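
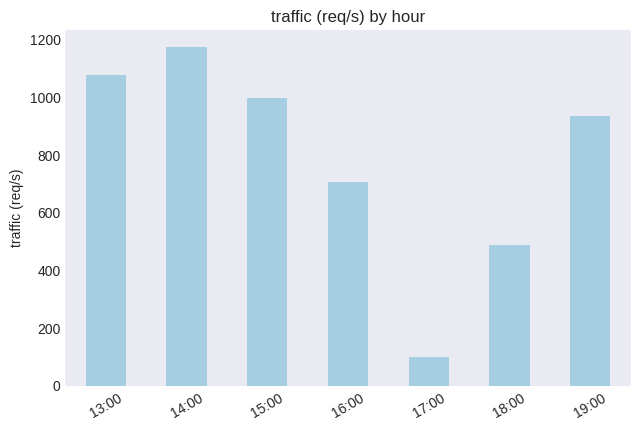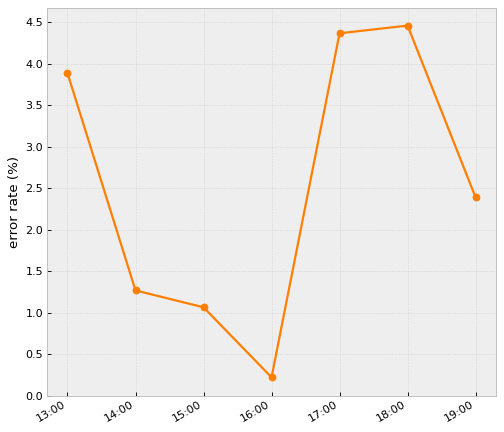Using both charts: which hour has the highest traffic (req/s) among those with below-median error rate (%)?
14:00

Chart 2 median error rate (%) ≈ 2.5; below-median hours: 14:00, 15:00, 16:00. Among those, 14:00 has the highest traffic (req/s) (≈ 1200).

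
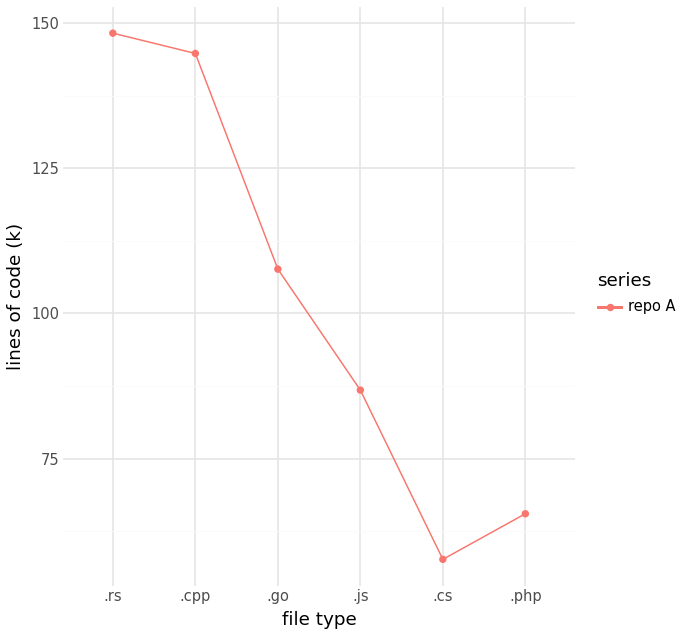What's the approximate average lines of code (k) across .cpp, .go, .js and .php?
(140 + 110 + 90 + 70) / 4 ≈ 102.

≈ 102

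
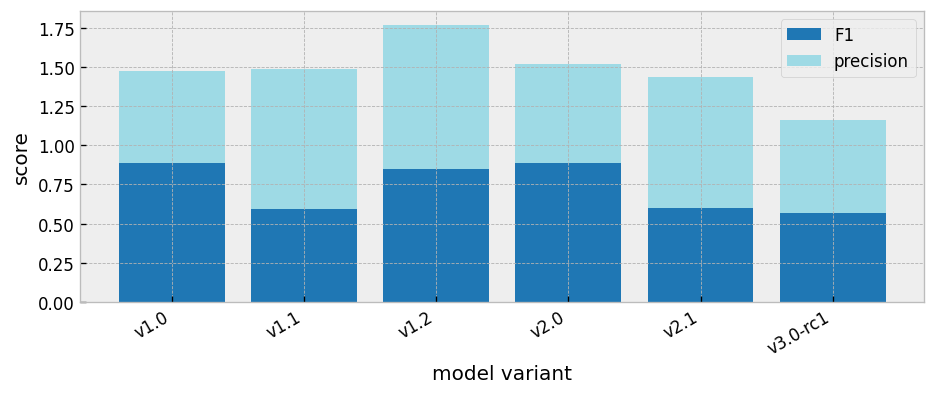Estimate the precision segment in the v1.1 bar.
precision top ≈ 1.4, bottom ≈ 0.6; segment ≈ 0.8.

≈ 0.8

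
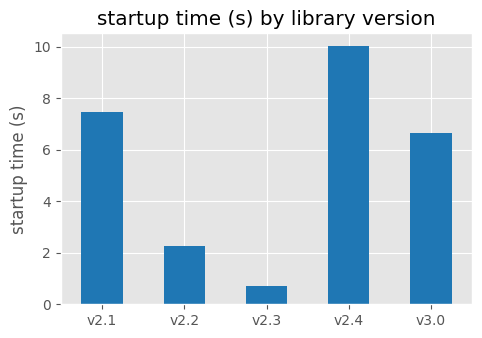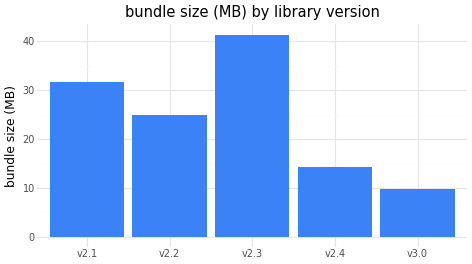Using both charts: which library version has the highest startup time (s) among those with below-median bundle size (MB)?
v2.4

Chart 2 median bundle size (MB) ≈ 25; below-median library versions: v2.4, v3.0. Among those, v2.4 has the highest startup time (s) (≈ 10).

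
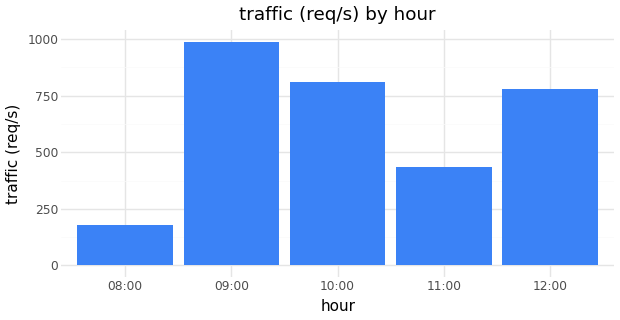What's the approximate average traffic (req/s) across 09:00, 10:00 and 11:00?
(1000 + 800 + 400) / 3 ≈ 733.

≈ 733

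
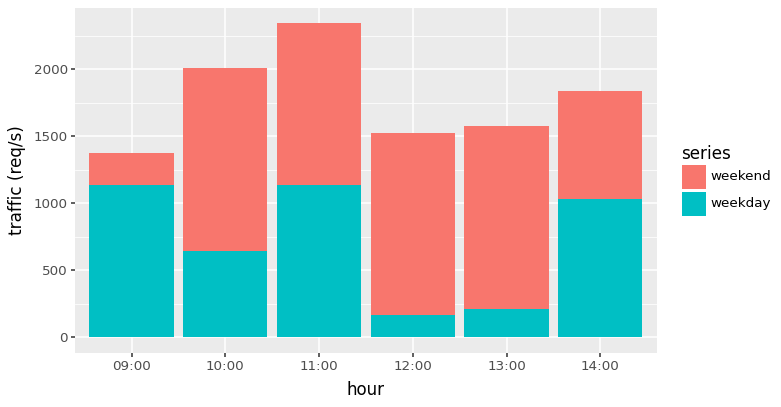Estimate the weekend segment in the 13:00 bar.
weekend top ≈ 1600, bottom ≈ 200; segment ≈ 1400.

≈ 1400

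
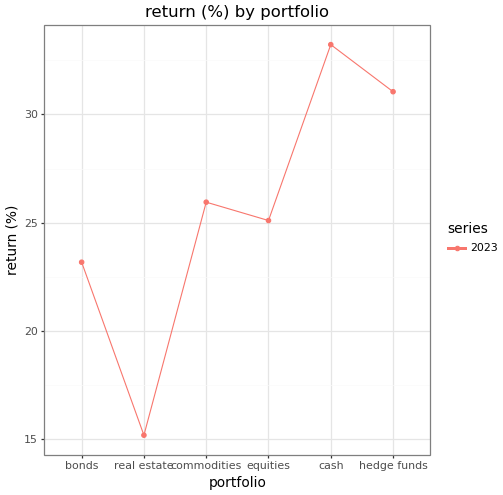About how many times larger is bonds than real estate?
bonds ≈ 24, real estate ≈ 16; 24/16 ≈ 1.5.

≈ 1.5×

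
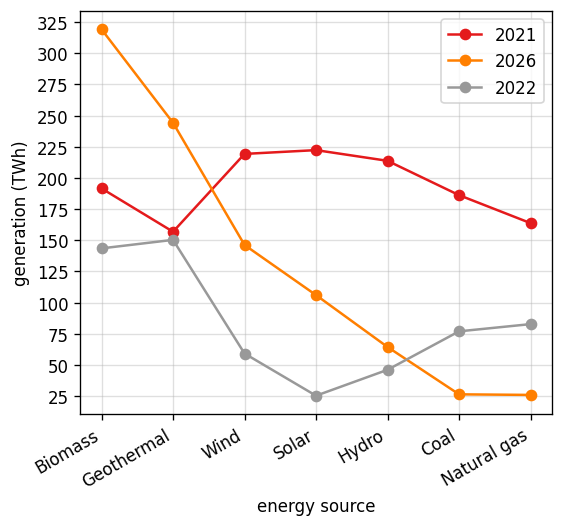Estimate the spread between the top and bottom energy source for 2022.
≈ 125

Max Geothermal ≈ 150, min Solar ≈ 25; range ≈ 125.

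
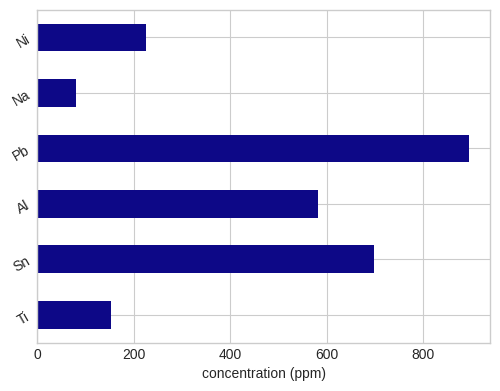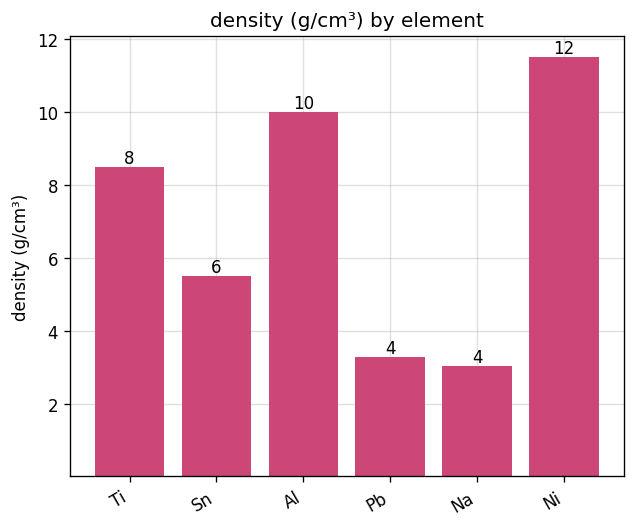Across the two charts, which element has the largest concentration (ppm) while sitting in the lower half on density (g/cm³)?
Pb

Chart 2 median density (g/cm³) ≈ 6; below-median elements: Sn, Pb, Na. Among those, Pb has the highest concentration (ppm) (≈ 900).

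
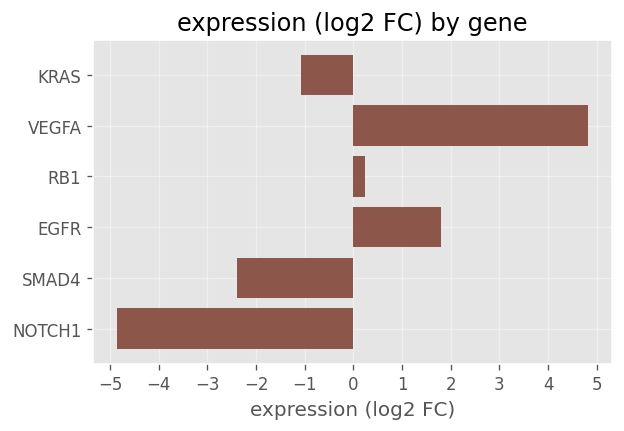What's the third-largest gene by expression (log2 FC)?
RB1

Top 4: VEGFA ≈ 5, EGFR ≈ 2, RB1 ≈ 0, KRAS ≈ -1.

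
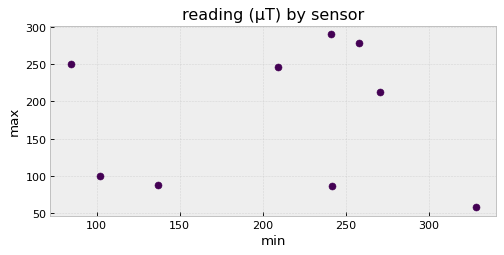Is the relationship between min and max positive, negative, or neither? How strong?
no clear correlation

Points are roughly uncorrelated; weak (|r| ≈ 0.0).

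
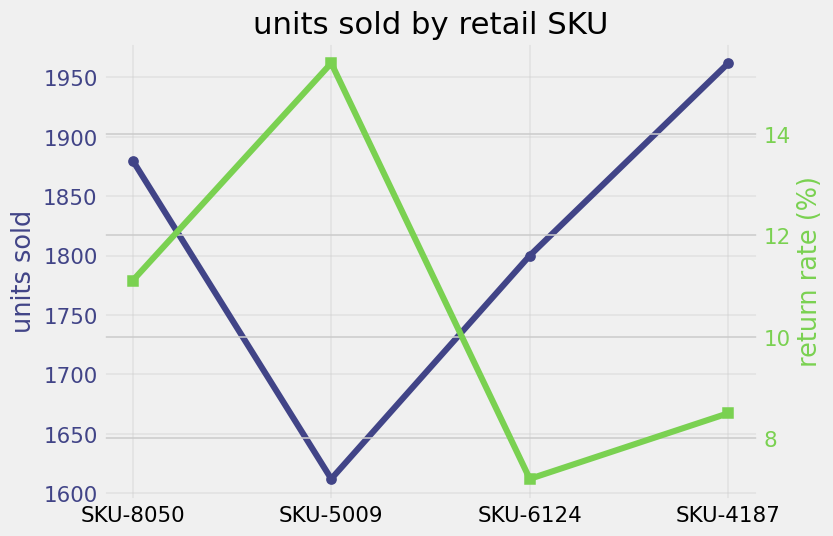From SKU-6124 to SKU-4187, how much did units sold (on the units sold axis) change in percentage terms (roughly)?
≈ +8.3%

SKU-6124 ≈ 1800, SKU-4187 ≈ 1950; (1950 − 1800) / 1800 ≈ +8.3%.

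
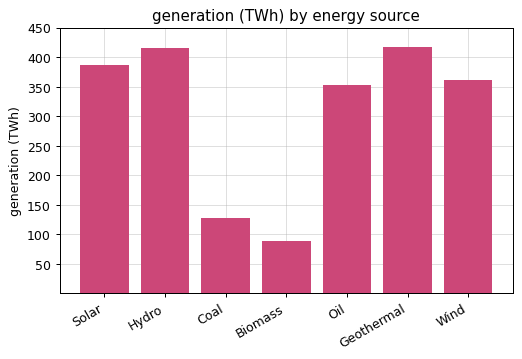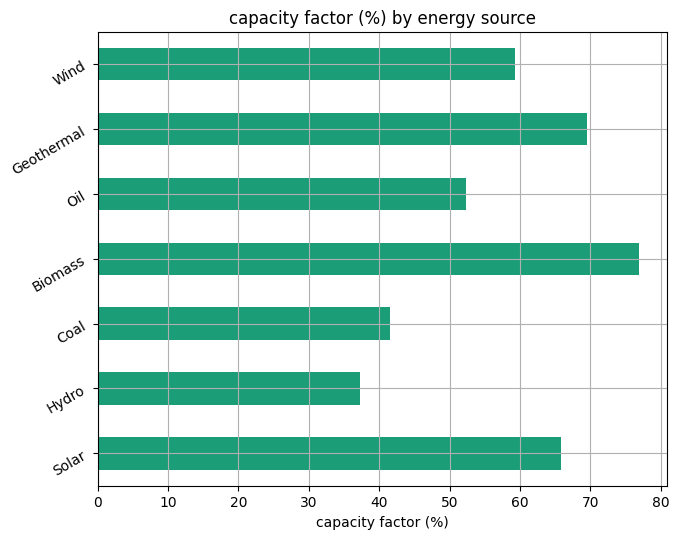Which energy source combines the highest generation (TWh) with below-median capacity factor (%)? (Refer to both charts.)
Hydro

Chart 2 median capacity factor (%) ≈ 60; below-median energy sources: Hydro, Coal, Oil. Among those, Hydro has the highest generation (TWh) (≈ 400).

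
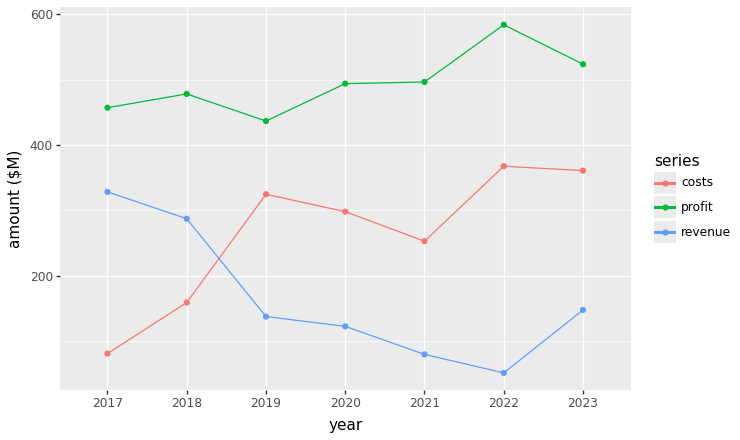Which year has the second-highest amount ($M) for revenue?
Top 3 for revenue: 2017 ≈ 350, 2018 ≈ 300, 2023 ≈ 150.

2018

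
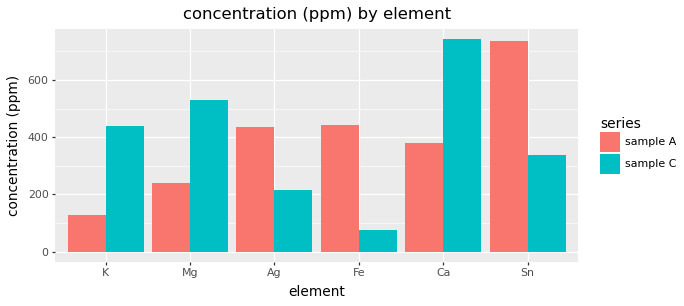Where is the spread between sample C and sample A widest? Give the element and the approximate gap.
Sn, ≈ 400 ppm

Sn: sample C ≈ 300, sample A ≈ 700 → gap ≈ 400. Next-largest (Fe) is only ≈ 300.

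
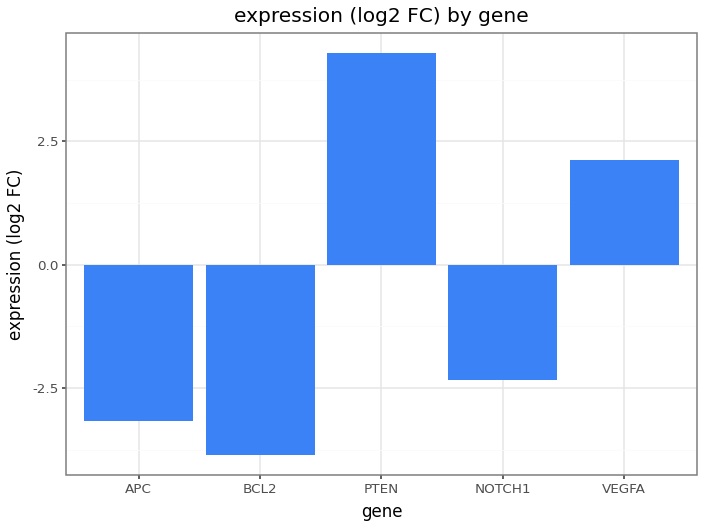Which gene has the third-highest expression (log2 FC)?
NOTCH1

Top 4: PTEN ≈ 4, VEGFA ≈ 2, NOTCH1 ≈ -2, APC ≈ -3.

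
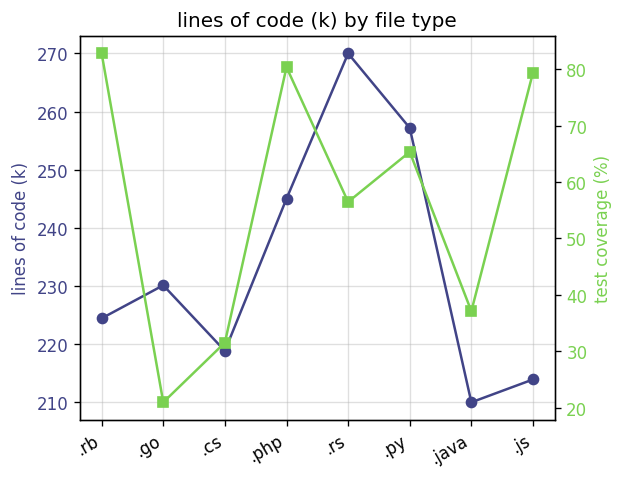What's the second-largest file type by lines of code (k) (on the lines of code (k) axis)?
Top 3 (on the lines of code (k) axis): .rs ≈ 270, .py ≈ 260, .php ≈ 240.

.py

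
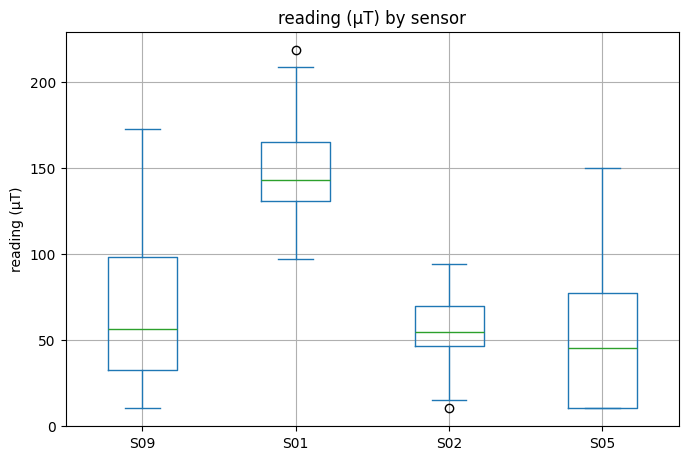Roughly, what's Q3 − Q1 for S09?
≈ 70

Q3 ≈ 100, Q1 ≈ 30; IQR ≈ 70.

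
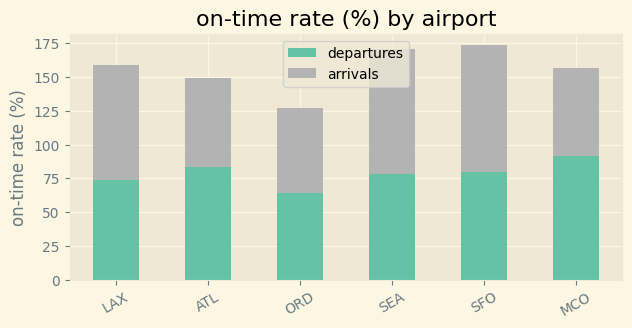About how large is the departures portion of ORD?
departures top ≈ 60, bottom ≈ 0; segment ≈ 60.

≈ 60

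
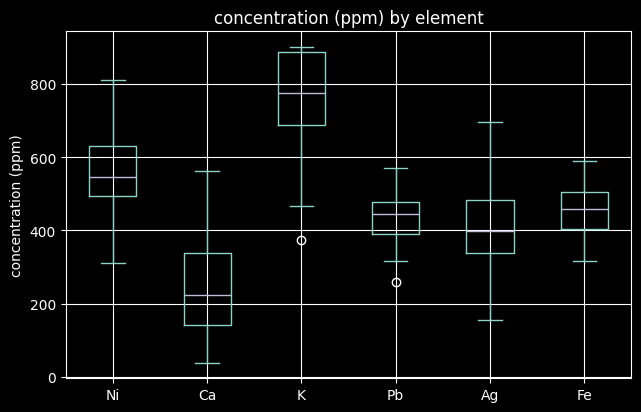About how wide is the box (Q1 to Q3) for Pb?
Q3 ≈ 500, Q1 ≈ 400; IQR ≈ 100.

≈ 100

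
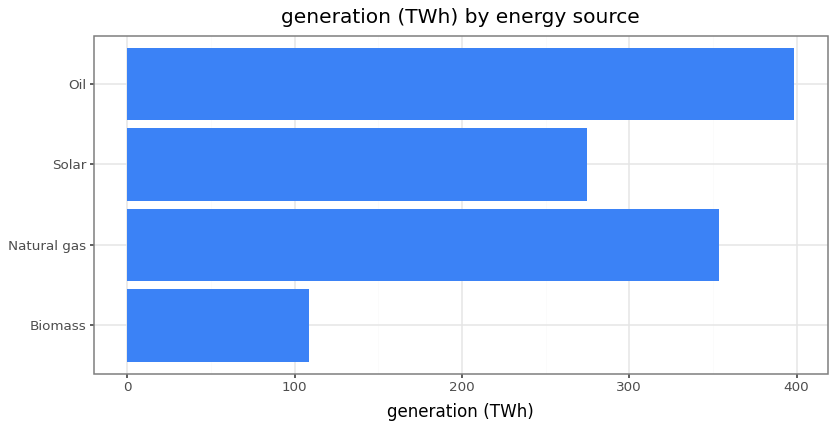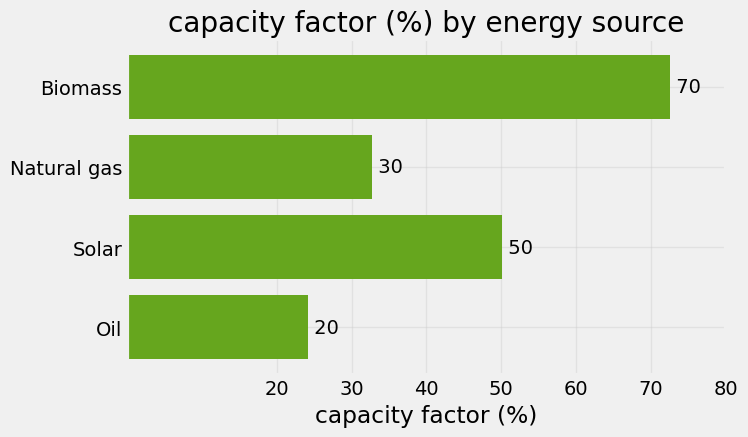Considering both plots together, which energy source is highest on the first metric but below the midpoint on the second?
Chart 2 median capacity factor (%) ≈ 40; below-median energy sources: Natural gas, Oil. Among those, Oil has the highest generation (TWh) (≈ 400).

Oil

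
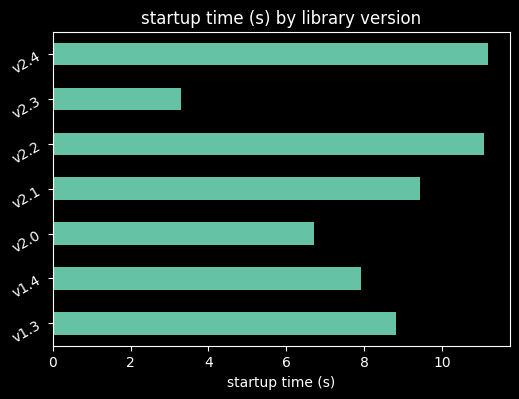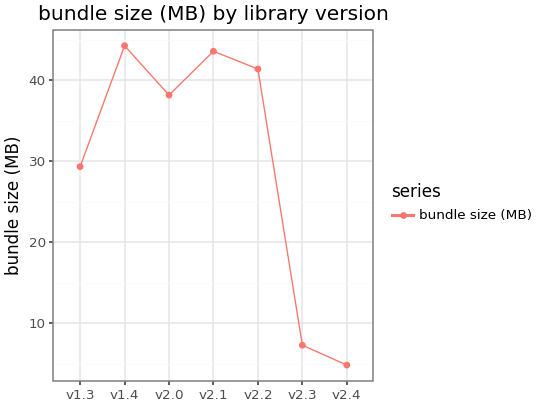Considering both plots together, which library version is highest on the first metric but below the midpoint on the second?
Chart 2 median bundle size (MB) ≈ 40; below-median library versions: v1.3, v2.3, v2.4. Among those, v2.4 has the highest startup time (s) (≈ 12).

v2.4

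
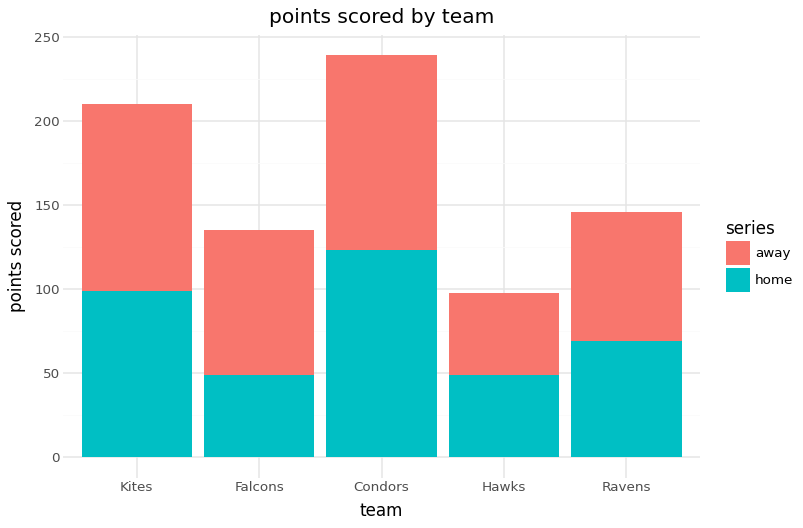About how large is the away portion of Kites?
away top ≈ 200, bottom ≈ 100; segment ≈ 100.

≈ 100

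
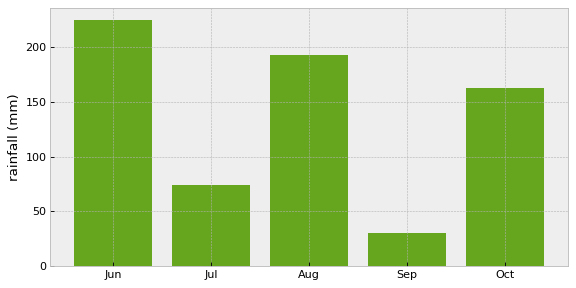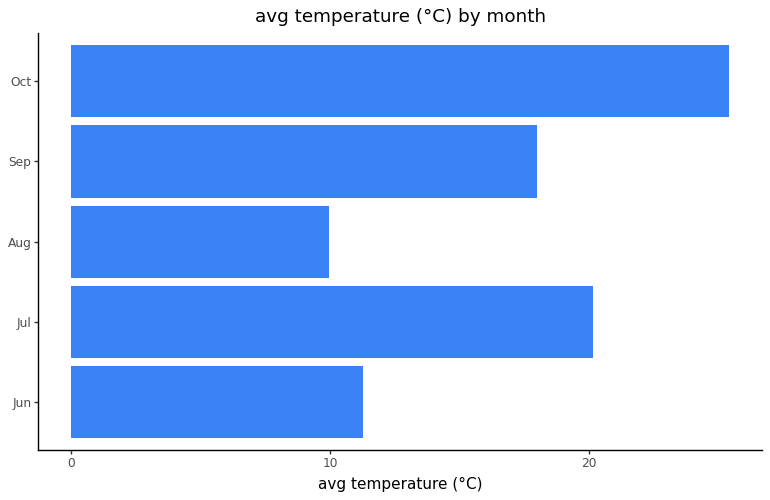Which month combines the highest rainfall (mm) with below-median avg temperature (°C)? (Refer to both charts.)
Jun

Chart 2 median avg temperature (°C) ≈ 20; below-median months: Jun, Aug. Among those, Jun has the highest rainfall (mm) (≈ 225).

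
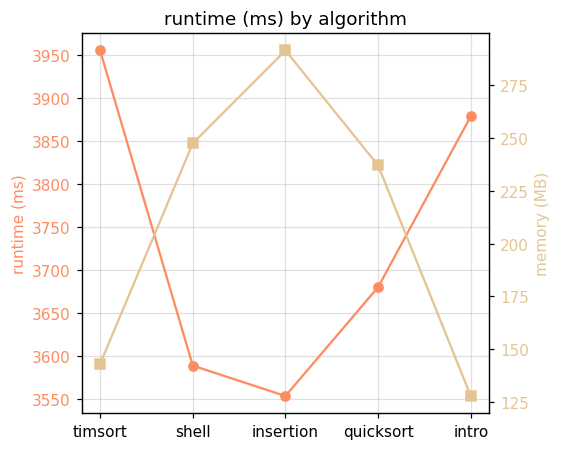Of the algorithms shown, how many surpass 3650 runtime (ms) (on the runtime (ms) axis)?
Above 3650: timsort, quicksort, intro.

3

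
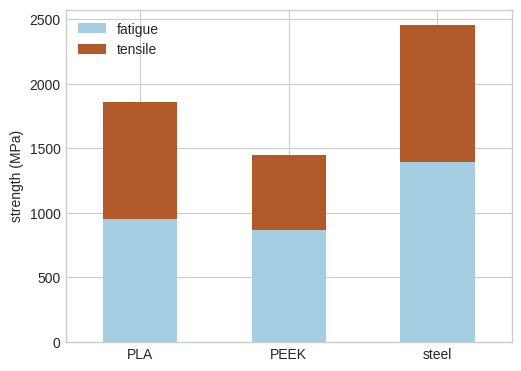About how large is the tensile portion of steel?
≈ 1000

tensile top ≈ 2500, bottom ≈ 1500; segment ≈ 1000.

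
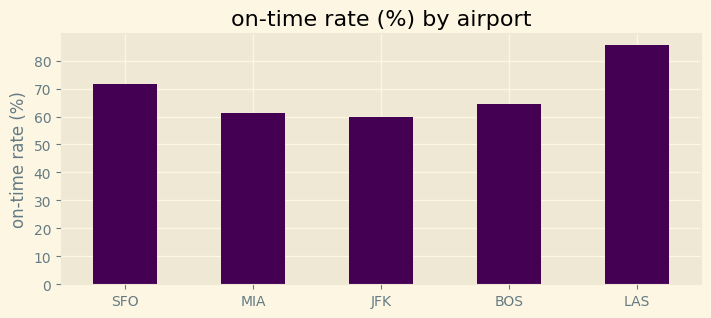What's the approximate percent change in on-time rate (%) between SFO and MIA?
SFO ≈ 70, MIA ≈ 60; (60 − 70) / 70 ≈ -14.3%.

≈ -14.3%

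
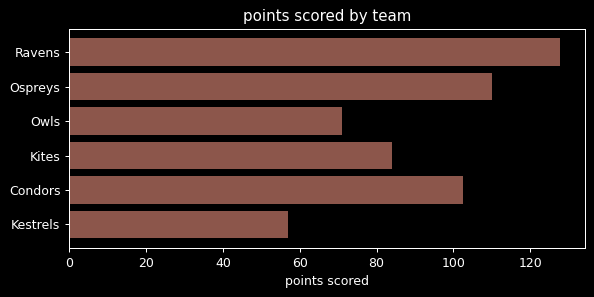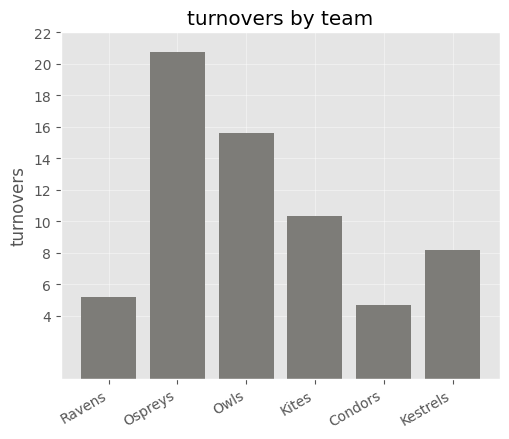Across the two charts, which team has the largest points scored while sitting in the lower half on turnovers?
Ravens

Chart 2 median turnovers ≈ 10; below-median teams: Ravens, Condors, Kestrels. Among those, Ravens has the highest points scored (≈ 120).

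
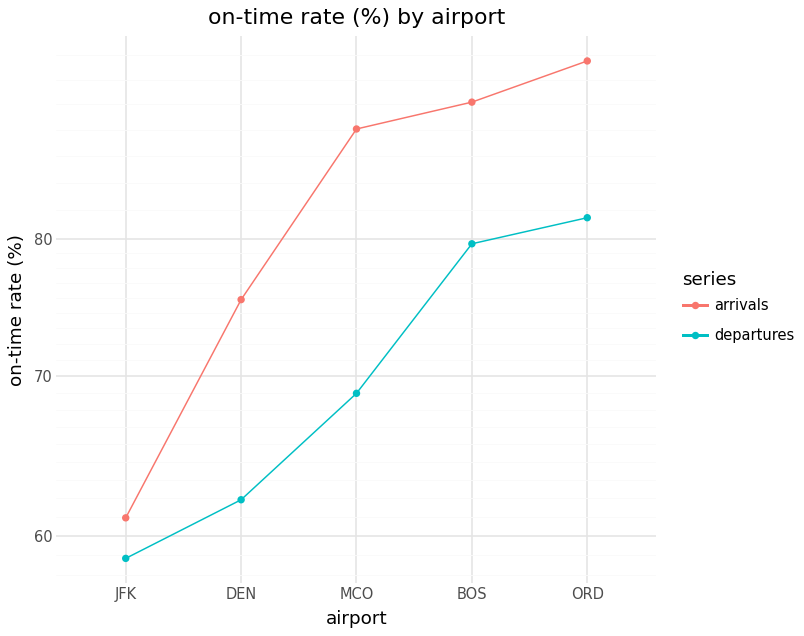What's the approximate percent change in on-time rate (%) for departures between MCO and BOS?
MCO ≈ 70, BOS ≈ 80; (80 − 70) / 70 ≈ +14.3%.

≈ +14.3%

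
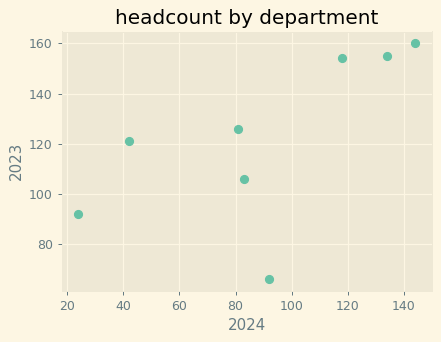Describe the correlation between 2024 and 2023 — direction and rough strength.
Points are positively correlated; moderate (|r| ≈ 0.6).

positive, moderate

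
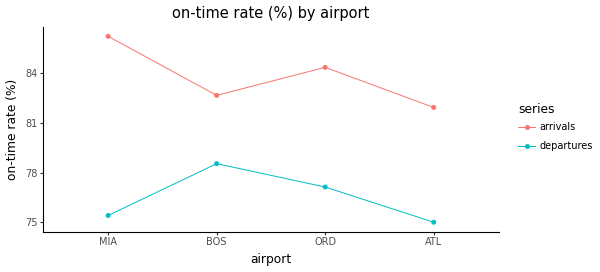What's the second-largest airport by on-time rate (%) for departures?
ORD

Top 3 for departures: BOS ≈ 79, ORD ≈ 77, MIA ≈ 75.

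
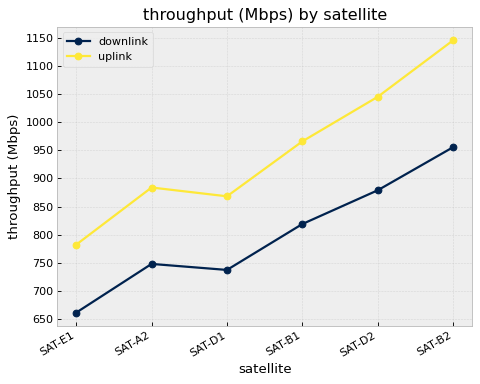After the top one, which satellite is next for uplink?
Top 3 for uplink: SAT-B2 ≈ 1150, SAT-D2 ≈ 1050, SAT-B1 ≈ 950.

SAT-D2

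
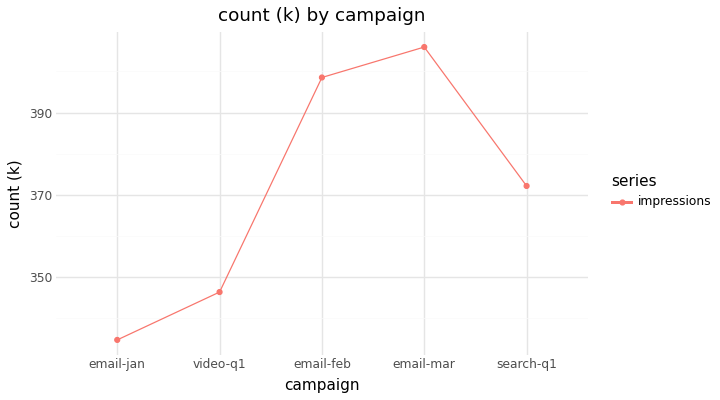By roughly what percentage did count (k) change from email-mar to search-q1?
≈ -9.8%

email-mar ≈ 410, search-q1 ≈ 370; (370 − 410) / 410 ≈ -9.8%.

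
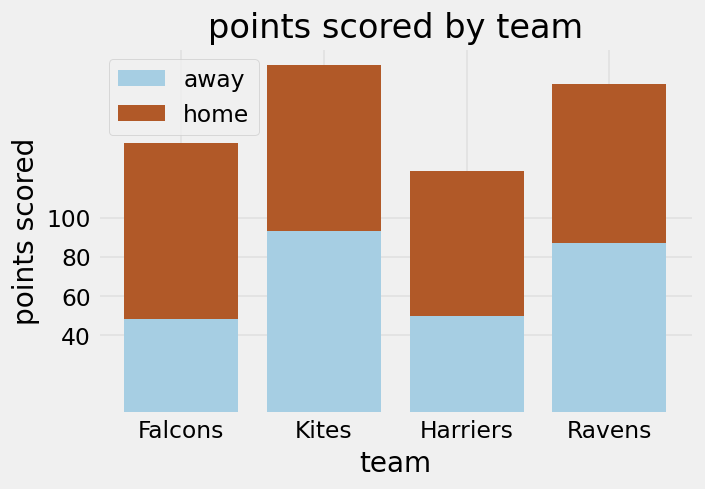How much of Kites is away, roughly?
≈ 100

away top ≈ 100, bottom ≈ 0; segment ≈ 100.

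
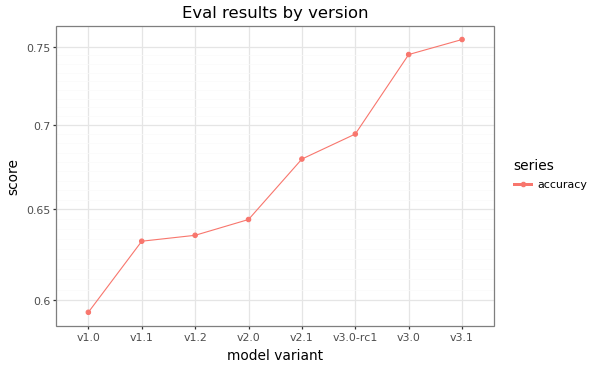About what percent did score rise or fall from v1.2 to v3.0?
≈ +15.6%

v1.2 ≈ 0.64, v3.0 ≈ 0.74; (0.74 − 0.64) / 0.64 ≈ +15.6%.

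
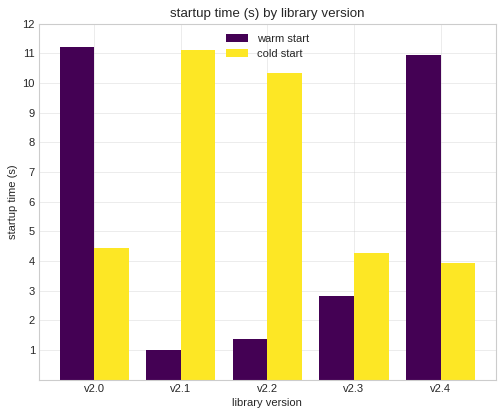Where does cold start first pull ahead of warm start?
v2.0: cold start ≈ 4 vs warm start ≈ 11 (not yet); v2.1: cold start ≈ 11 vs warm start ≈ 1 (first crossover).

v2.1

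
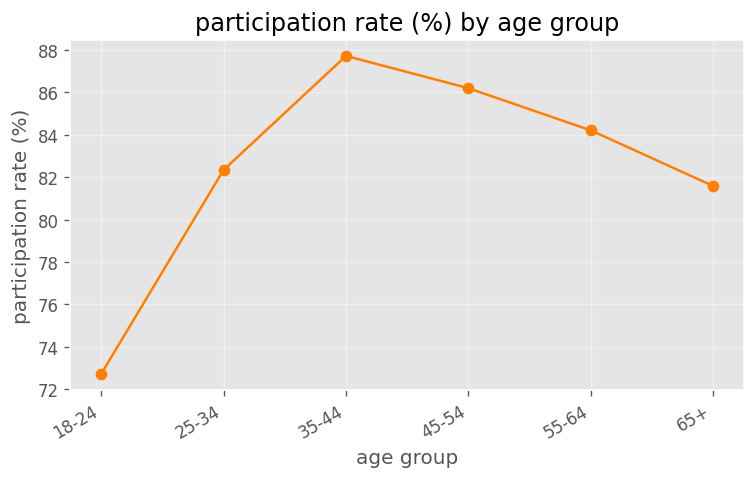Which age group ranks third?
Top 4: 35-44 ≈ 88, 45-54 ≈ 86, 55-64 ≈ 84, 25-34 ≈ 82.

55-64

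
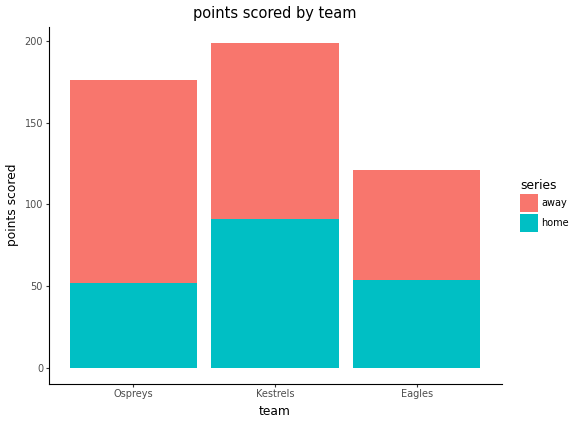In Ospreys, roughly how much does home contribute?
≈ 60

home top ≈ 60, bottom ≈ 0; segment ≈ 60.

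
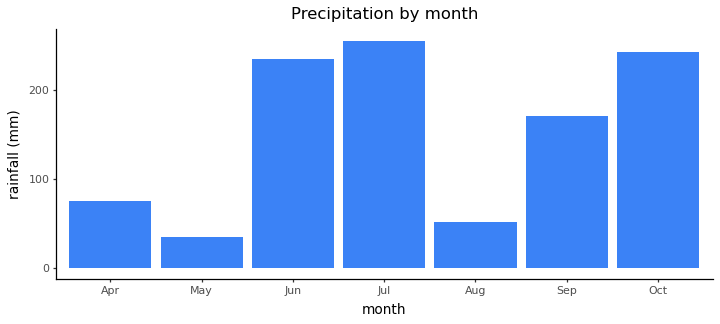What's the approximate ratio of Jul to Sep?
Jul ≈ 250, Sep ≈ 175; 250/175 ≈ 1.43.

≈ 1.43×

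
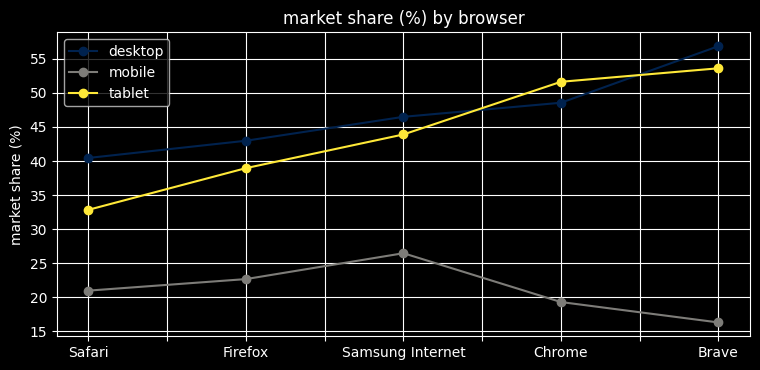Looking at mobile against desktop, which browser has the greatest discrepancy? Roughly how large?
Brave, ≈ 40 %

Brave: mobile ≈ 15, desktop ≈ 55 → gap ≈ 40. Next-largest (Chrome) is only ≈ 30.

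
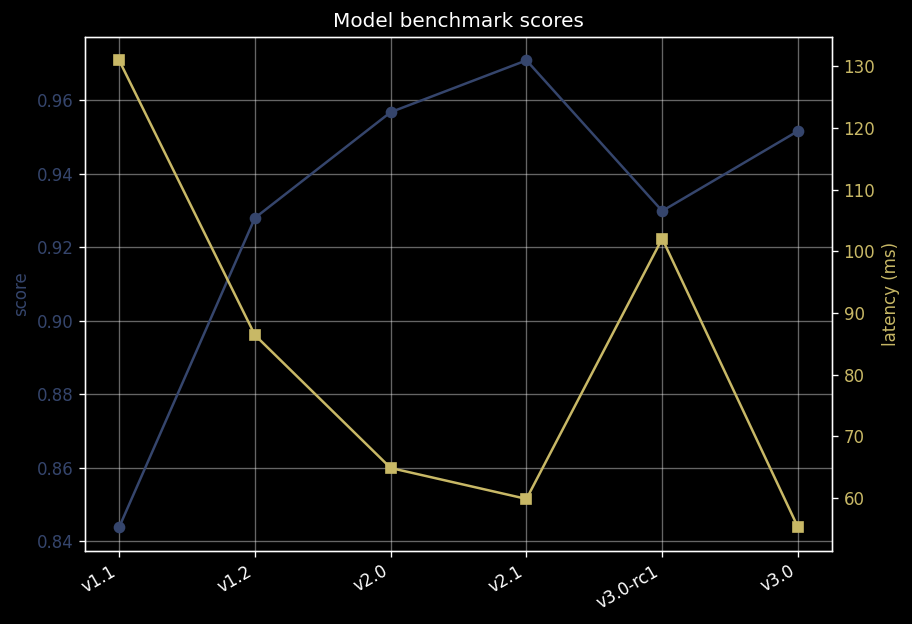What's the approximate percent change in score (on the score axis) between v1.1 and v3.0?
≈ +14.3%

v1.1 ≈ 0.84, v3.0 ≈ 0.96; (0.96 − 0.84) / 0.84 ≈ +14.3%.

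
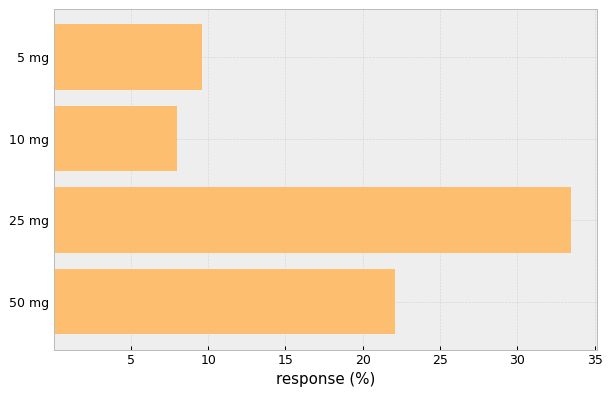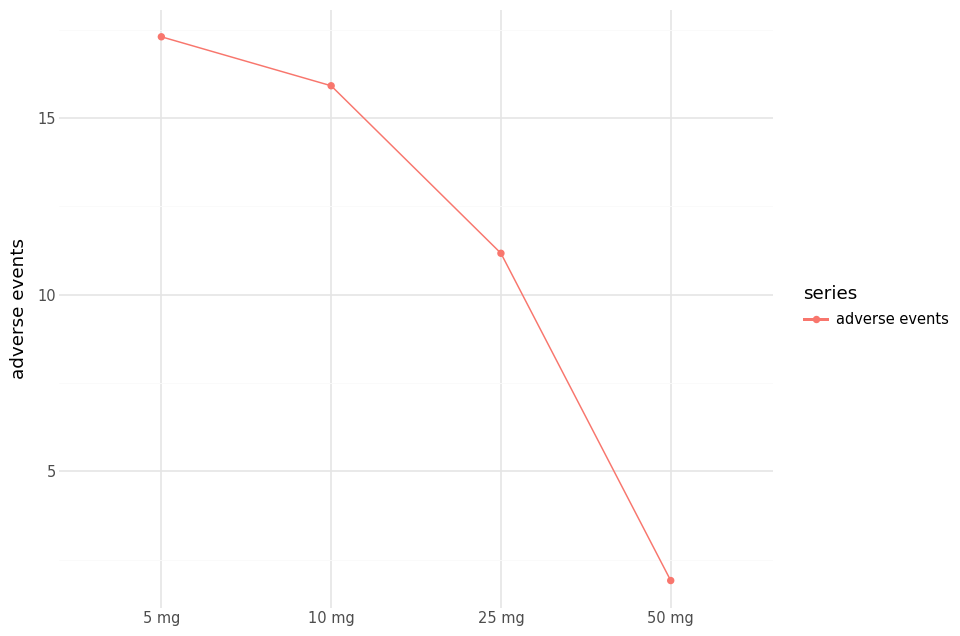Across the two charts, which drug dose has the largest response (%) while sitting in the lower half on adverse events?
Chart 2 median adverse events ≈ 14; below-median drug doses: 25 mg, 50 mg. Among those, 25 mg has the highest response (%) (≈ 35).

25 mg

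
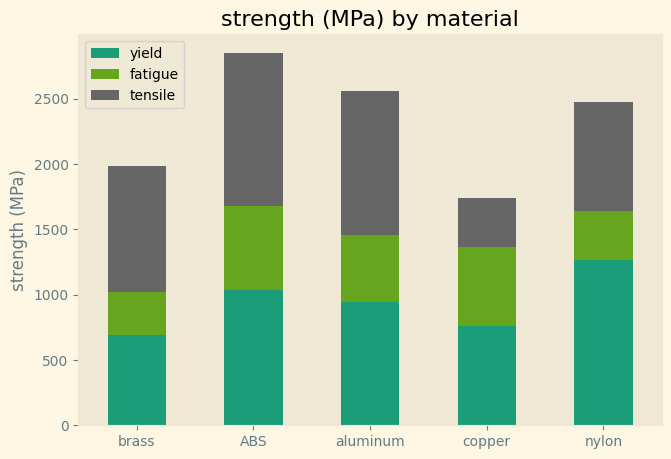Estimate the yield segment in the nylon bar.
yield top ≈ 1500, bottom ≈ 0; segment ≈ 1500.

≈ 1500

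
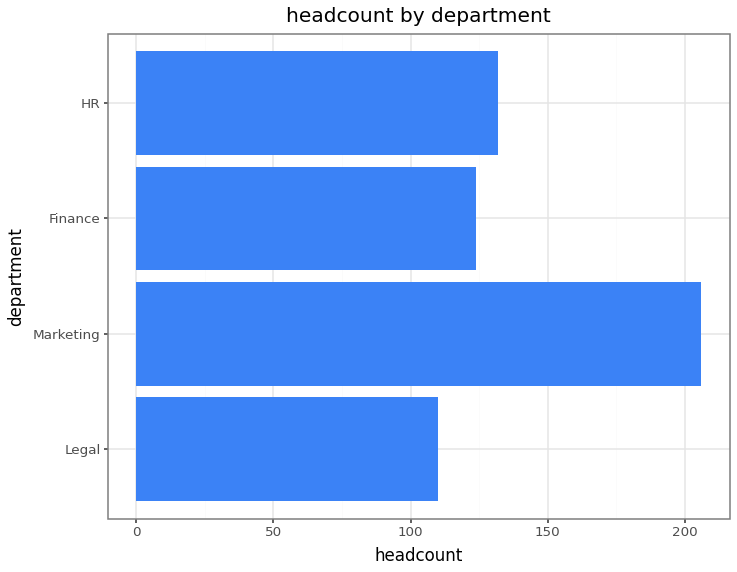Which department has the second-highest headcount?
HR

Top 3: Marketing ≈ 200, HR ≈ 140, Finance ≈ 120.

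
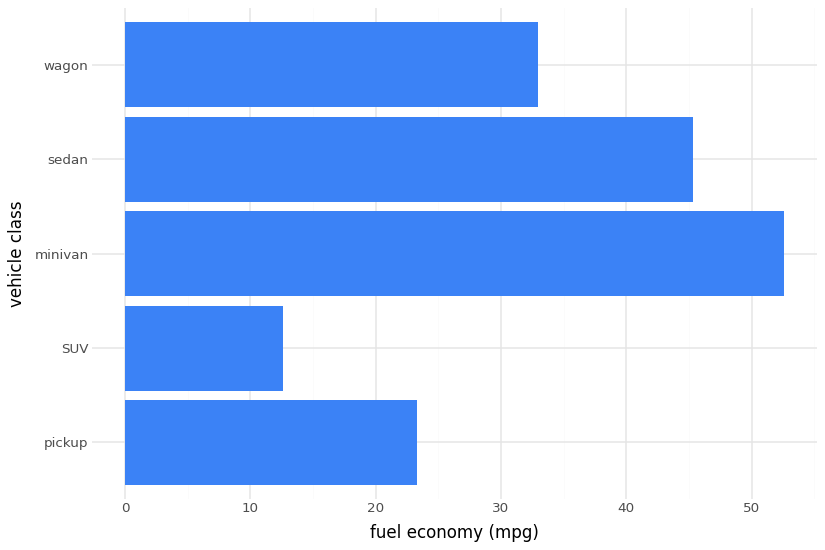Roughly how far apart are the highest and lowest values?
Max minivan ≈ 55, min SUV ≈ 15; range ≈ 40.

≈ 40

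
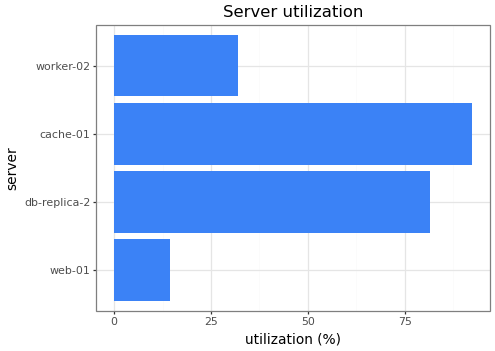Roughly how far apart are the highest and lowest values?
Max cache-01 ≈ 90, min web-01 ≈ 10; range ≈ 80.

≈ 80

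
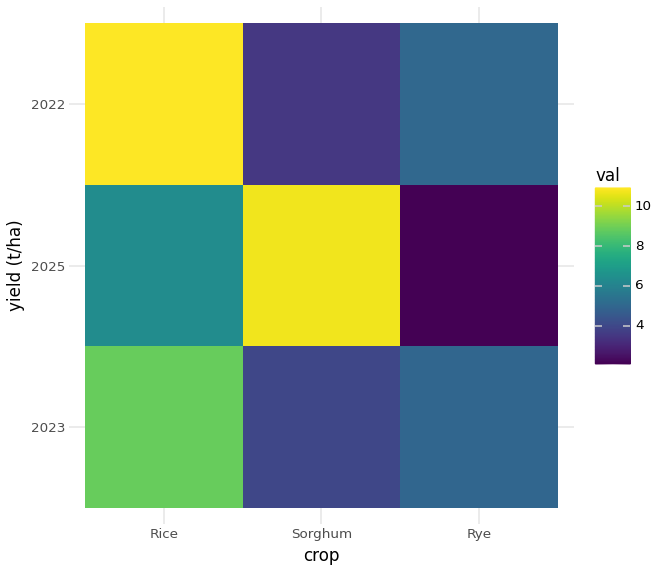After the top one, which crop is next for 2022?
Rye

Top 3 for 2022: Rice ≈ 11, Rye ≈ 5, Sorghum ≈ 3.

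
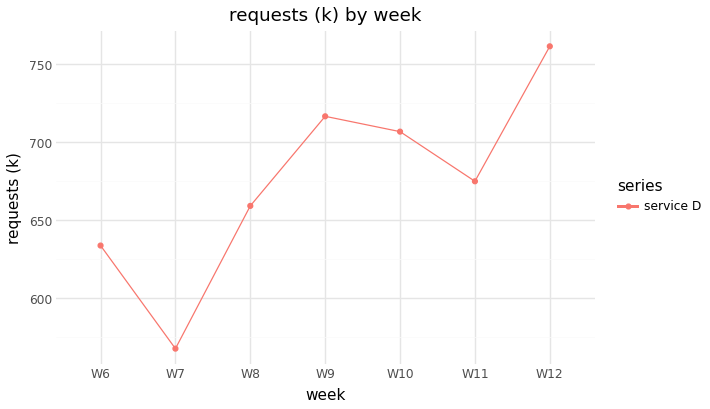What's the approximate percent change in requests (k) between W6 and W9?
≈ +12.5%

W6 ≈ 640, W9 ≈ 720; (720 − 640) / 640 ≈ +12.5%.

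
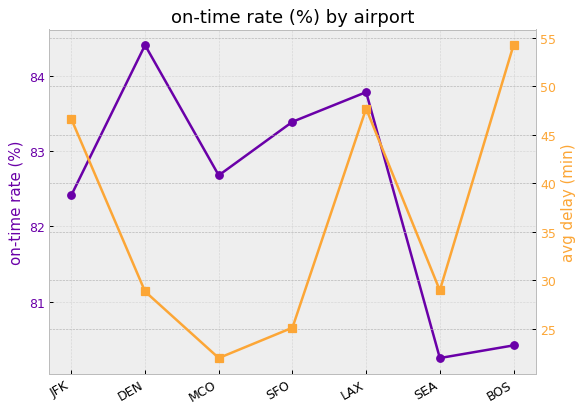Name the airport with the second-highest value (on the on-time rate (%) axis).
LAX

Top 3 (on the on-time rate (%) axis): DEN ≈ 84.5, LAX ≈ 84.0, SFO ≈ 83.5.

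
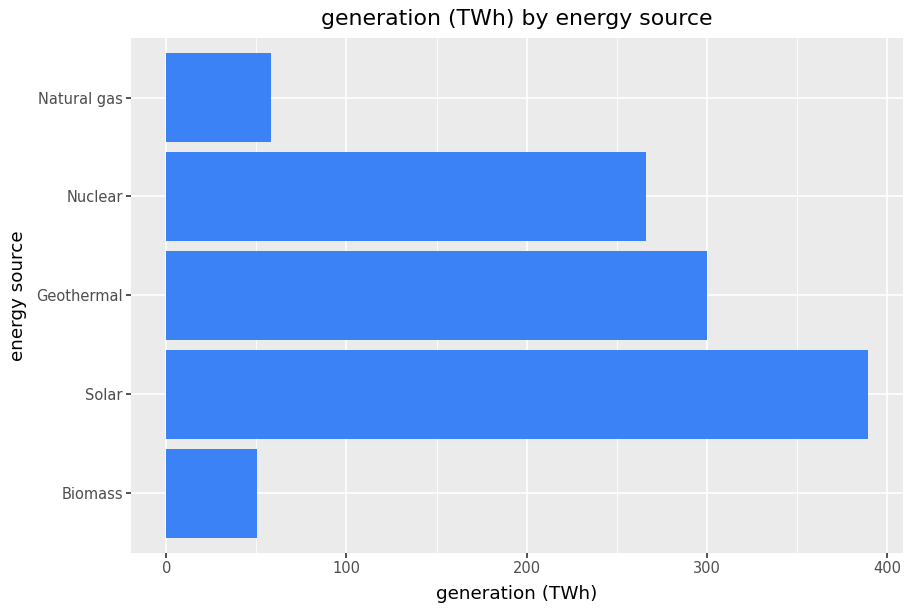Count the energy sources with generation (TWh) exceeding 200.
3

Above 200: Solar, Geothermal, Nuclear.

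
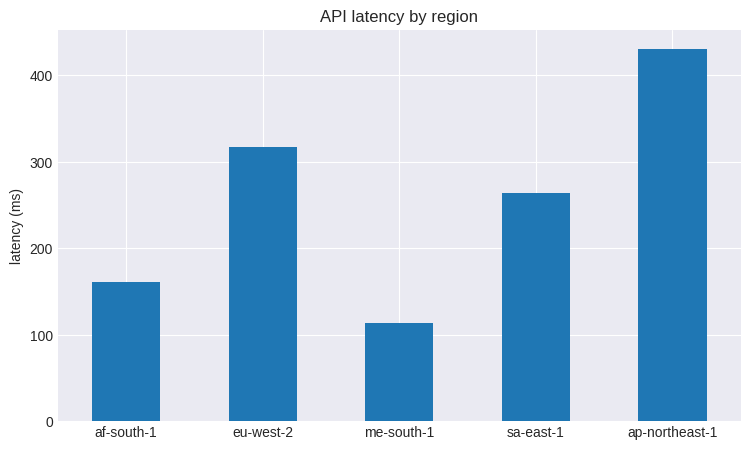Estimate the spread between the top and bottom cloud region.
≈ 350

Max ap-northeast-1 ≈ 450, min me-south-1 ≈ 100; range ≈ 350.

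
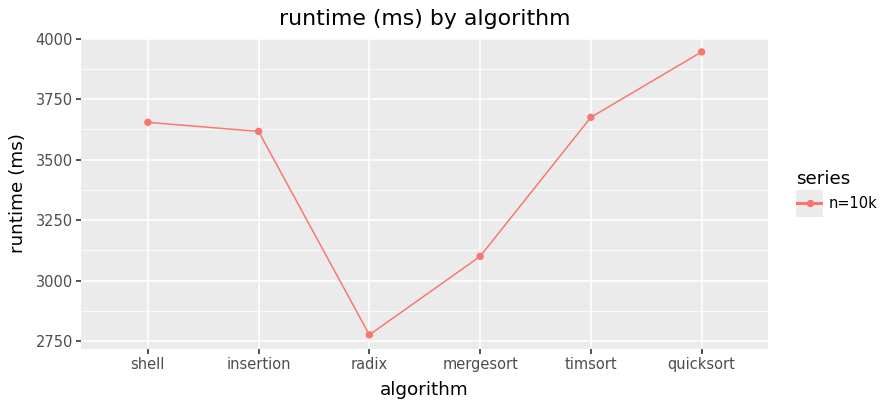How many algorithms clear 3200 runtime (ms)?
Above 3200: shell, insertion, timsort, quicksort.

4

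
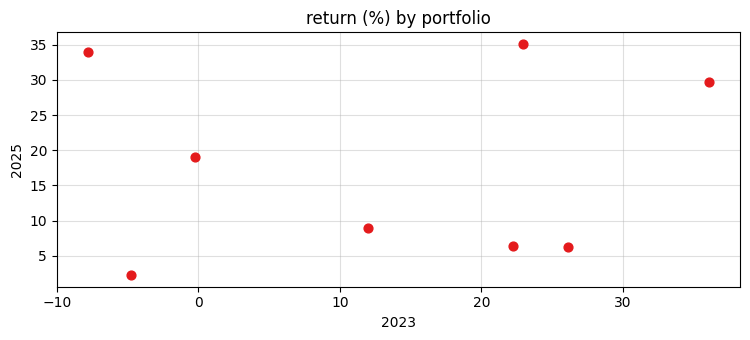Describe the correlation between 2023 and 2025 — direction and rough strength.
Points are roughly uncorrelated; weak (|r| ≈ 0.1).

no clear correlation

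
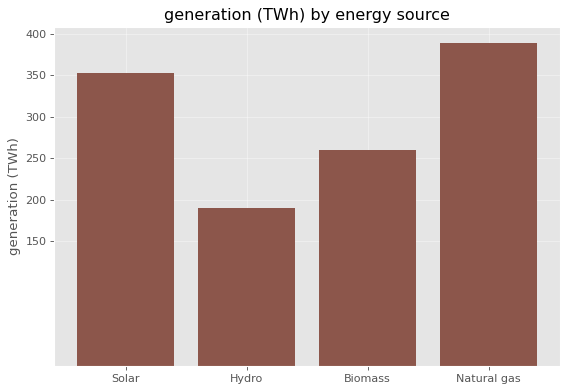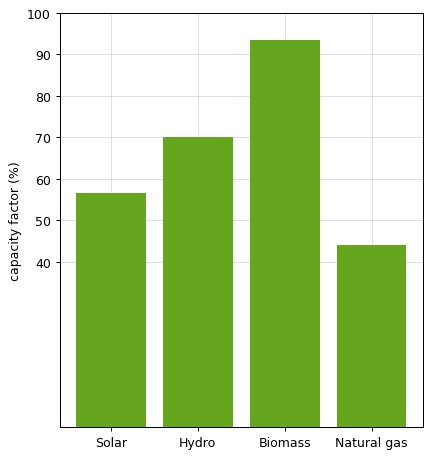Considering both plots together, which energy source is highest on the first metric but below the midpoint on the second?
Natural gas

Chart 2 median capacity factor (%) ≈ 60; below-median energy sources: Solar, Natural gas. Among those, Natural gas has the highest generation (TWh) (≈ 400).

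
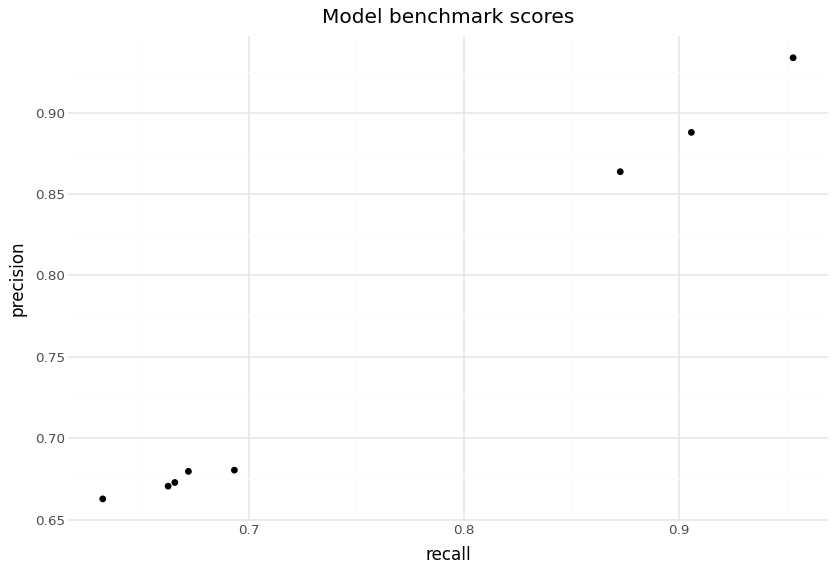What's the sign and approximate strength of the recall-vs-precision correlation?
positive, strong

Points are positively correlated; strong (|r| ≈ 1.0).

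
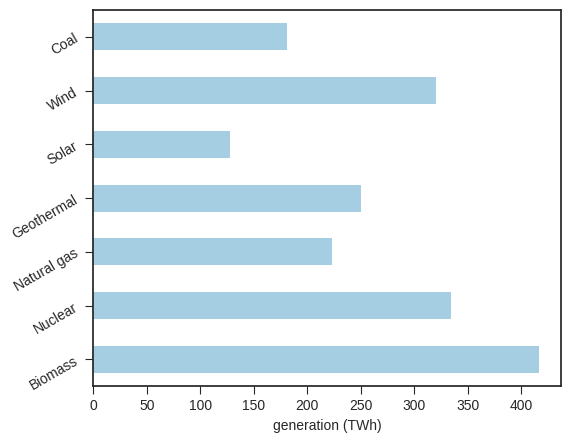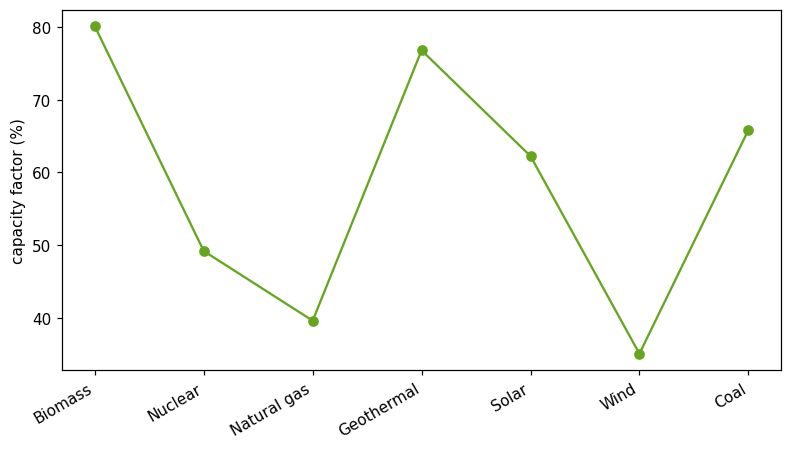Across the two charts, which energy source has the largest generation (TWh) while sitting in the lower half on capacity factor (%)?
Chart 2 median capacity factor (%) ≈ 60; below-median energy sources: Nuclear, Natural gas, Wind. Among those, Nuclear has the highest generation (TWh) (≈ 350).

Nuclear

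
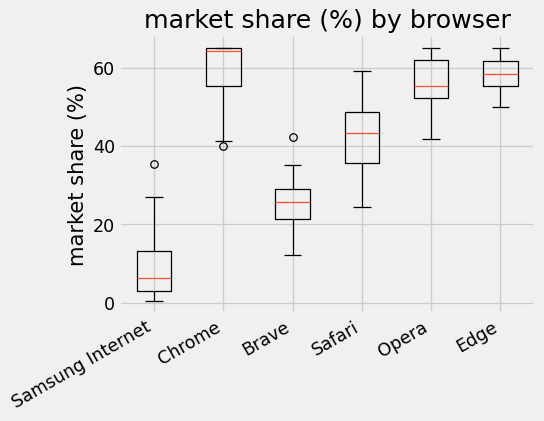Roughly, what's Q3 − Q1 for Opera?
Q3 ≈ 60, Q1 ≈ 50; IQR ≈ 10.

≈ 10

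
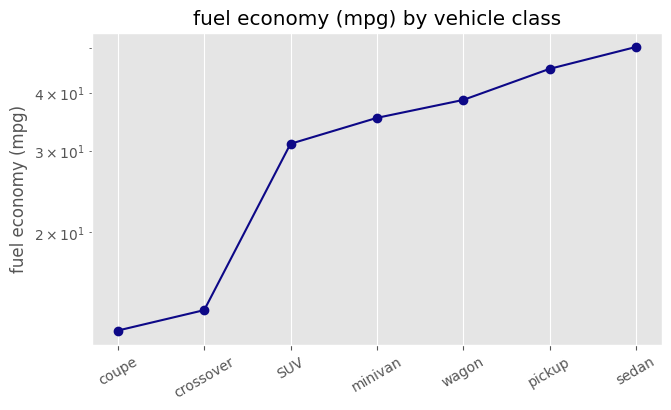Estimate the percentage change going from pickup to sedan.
pickup ≈ 45, sedan ≈ 50; (50 − 45) / 45 ≈ +11.1%.

≈ +11.1%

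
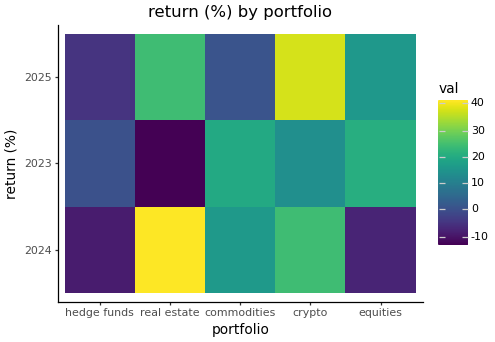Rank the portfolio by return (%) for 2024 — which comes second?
crypto

Top 3 for 2024: real estate ≈ 40, crypto ≈ 25, commodities ≈ 15.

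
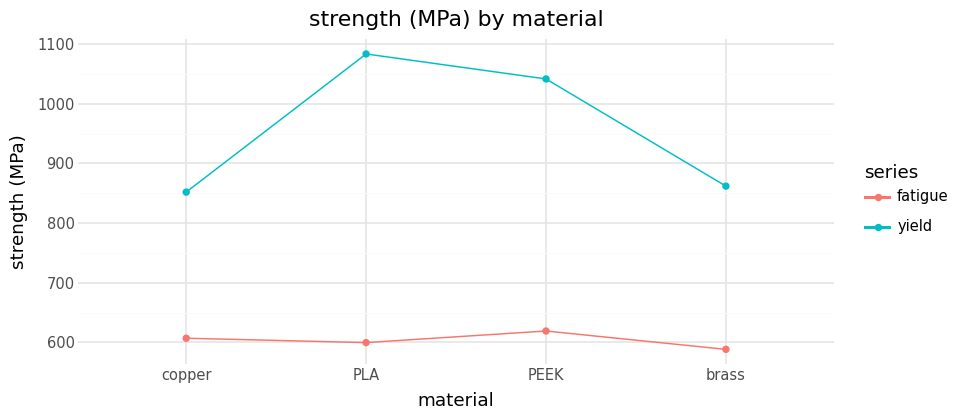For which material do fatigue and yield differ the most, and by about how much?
PLA: fatigue ≈ 600, yield ≈ 1100 → gap ≈ 500. Next-largest (PEEK) is only ≈ 450.

PLA, ≈ 500 MPa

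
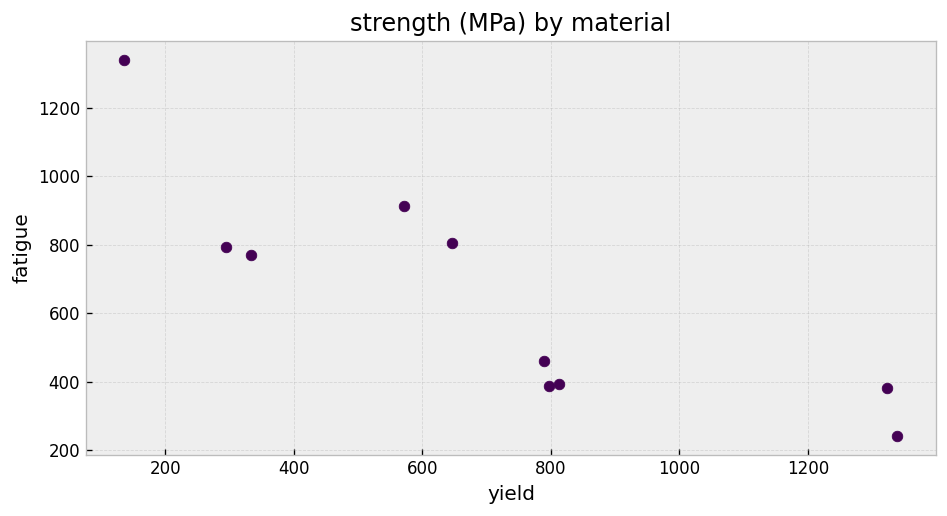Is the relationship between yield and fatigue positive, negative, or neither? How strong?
negative, strong

Points are negatively correlated; strong (|r| ≈ 0.8).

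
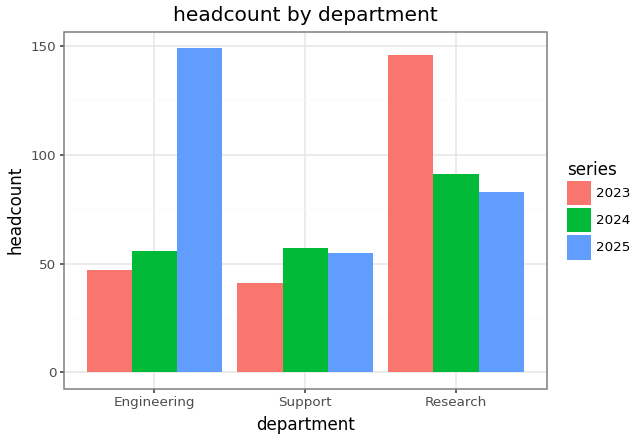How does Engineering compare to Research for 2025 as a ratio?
≈ 1.75×

Engineering ≈ 140, Research ≈ 80; 140/80 ≈ 1.75.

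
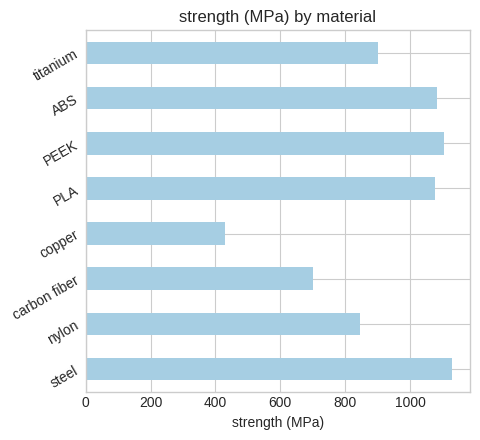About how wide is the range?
Max steel ≈ 1100, min copper ≈ 400; range ≈ 700.

≈ 700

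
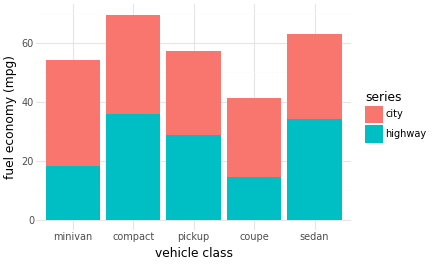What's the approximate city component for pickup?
city top ≈ 60, bottom ≈ 30; segment ≈ 30.

≈ 30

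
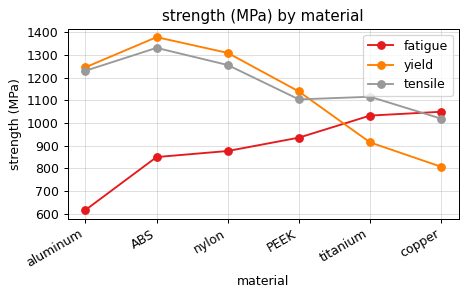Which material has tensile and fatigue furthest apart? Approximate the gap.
aluminum, ≈ 600 MPa

aluminum: tensile ≈ 1200, fatigue ≈ 600 → gap ≈ 600. Next-largest (ABS) is only ≈ 500.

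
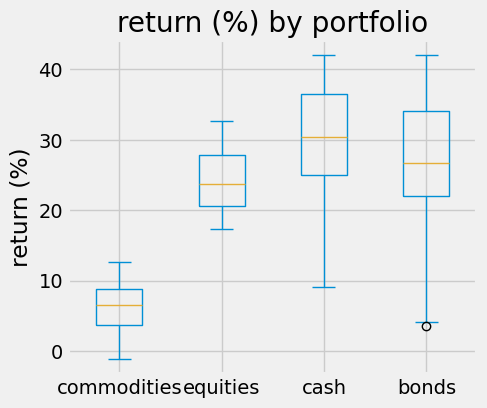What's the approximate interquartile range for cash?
≈ 10

Q3 ≈ 35, Q1 ≈ 25; IQR ≈ 10.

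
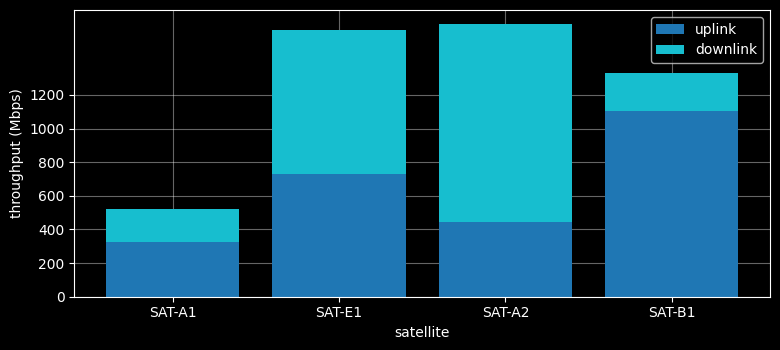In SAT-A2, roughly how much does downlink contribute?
downlink top ≈ 1600, bottom ≈ 400; segment ≈ 1200.

≈ 1200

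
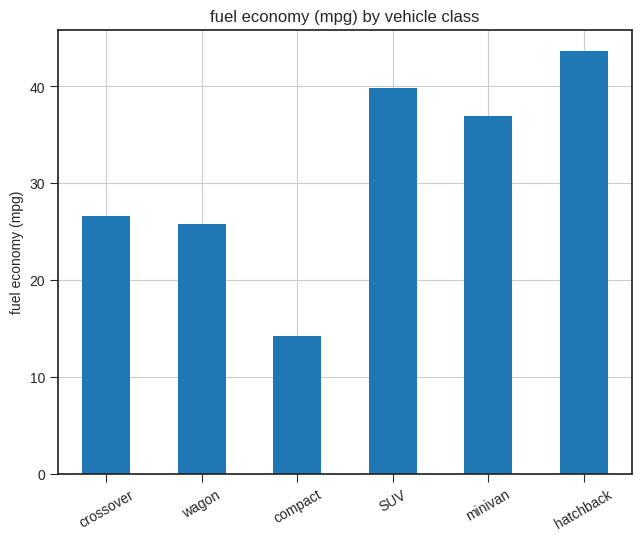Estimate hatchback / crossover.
hatchback ≈ 45, crossover ≈ 25; 45/25 ≈ 1.8.

≈ 1.8×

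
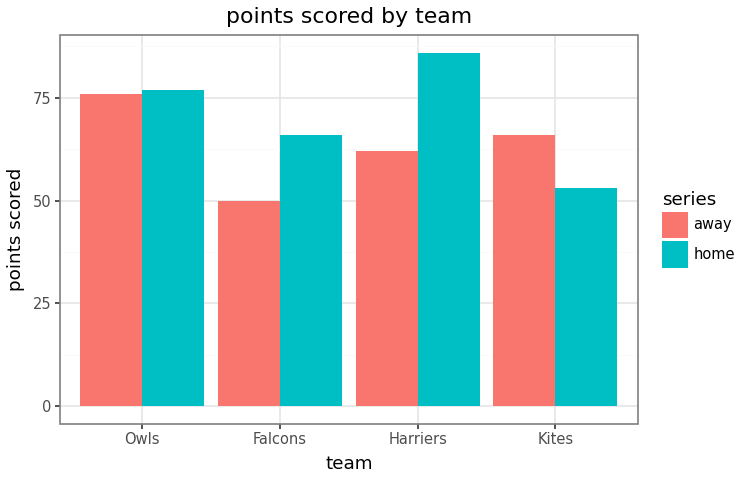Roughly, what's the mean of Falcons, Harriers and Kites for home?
(70 + 90 + 50) / 3 ≈ 70.

≈ 70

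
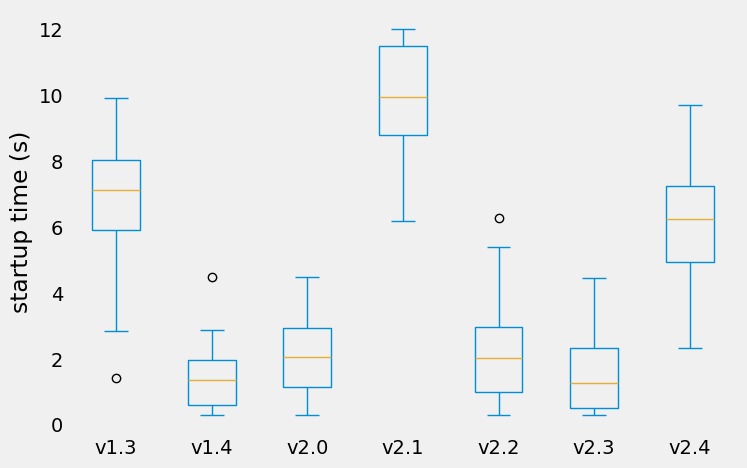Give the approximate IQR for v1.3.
Q3 ≈ 8, Q1 ≈ 6; IQR ≈ 2.

≈ 2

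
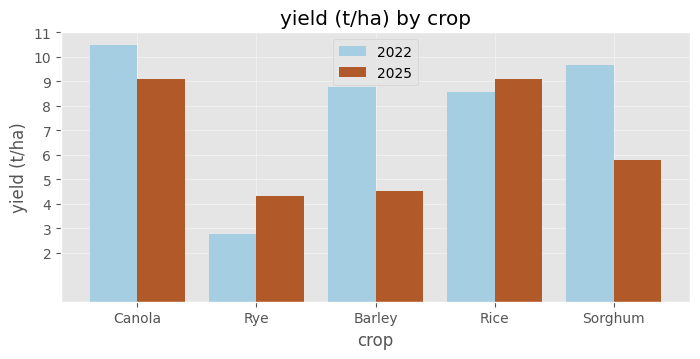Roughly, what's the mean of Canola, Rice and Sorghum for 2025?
(9 + 9 + 6) / 3 ≈ 8.

≈ 8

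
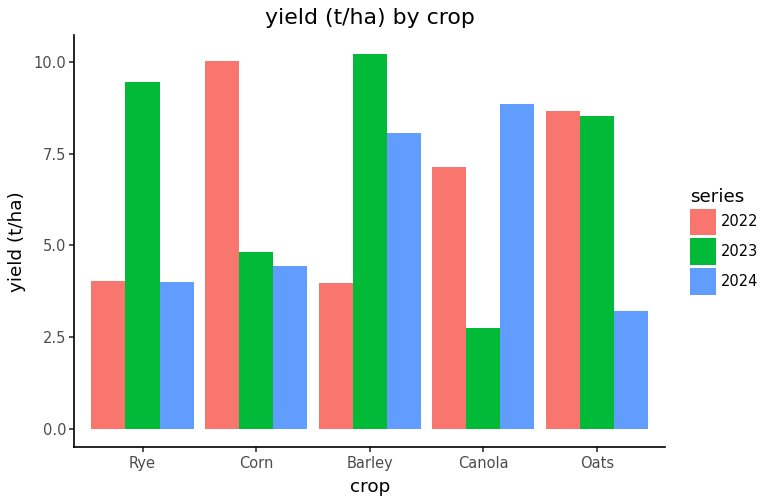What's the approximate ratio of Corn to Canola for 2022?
Corn ≈ 10, Canola ≈ 7; 10/7 ≈ 1.43.

≈ 1.43×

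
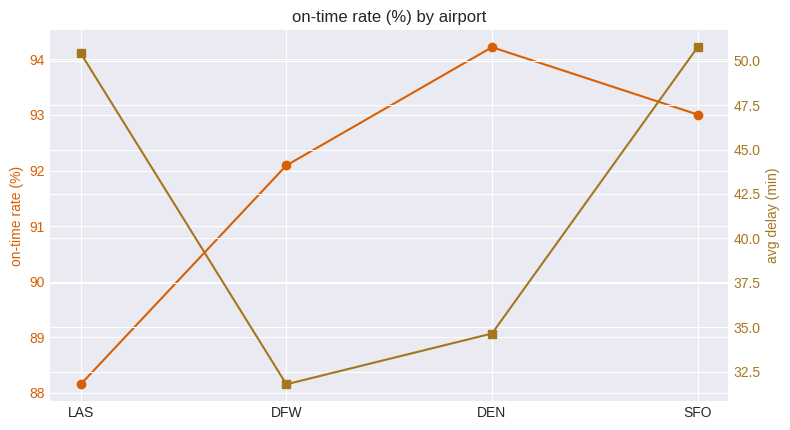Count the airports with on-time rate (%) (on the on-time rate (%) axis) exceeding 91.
Above 91: DFW, DEN, SFO.

3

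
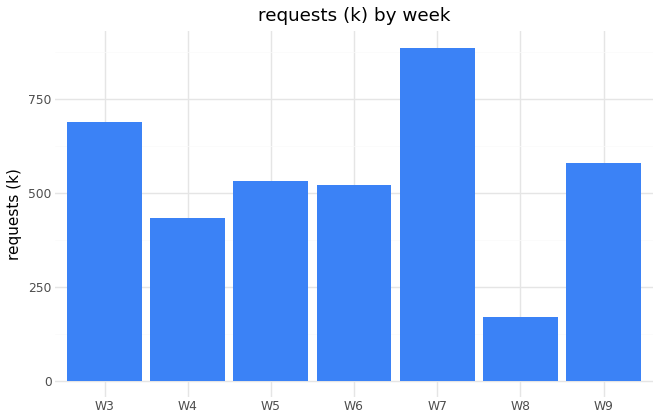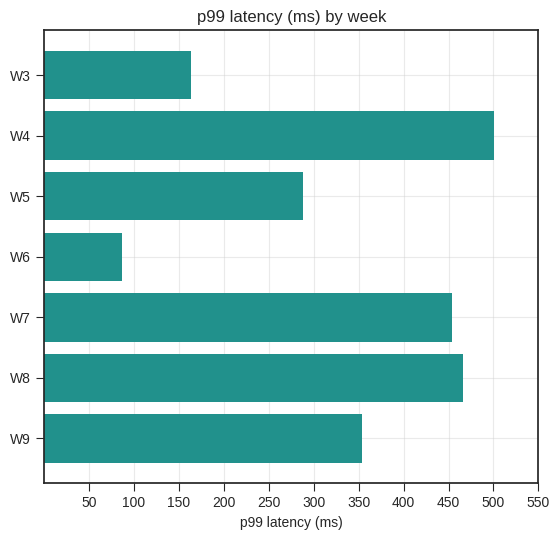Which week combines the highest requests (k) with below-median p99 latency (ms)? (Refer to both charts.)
W3

Chart 2 median p99 latency (ms) ≈ 350; below-median weeks: W3, W5, W6. Among those, W3 has the highest requests (k) (≈ 700).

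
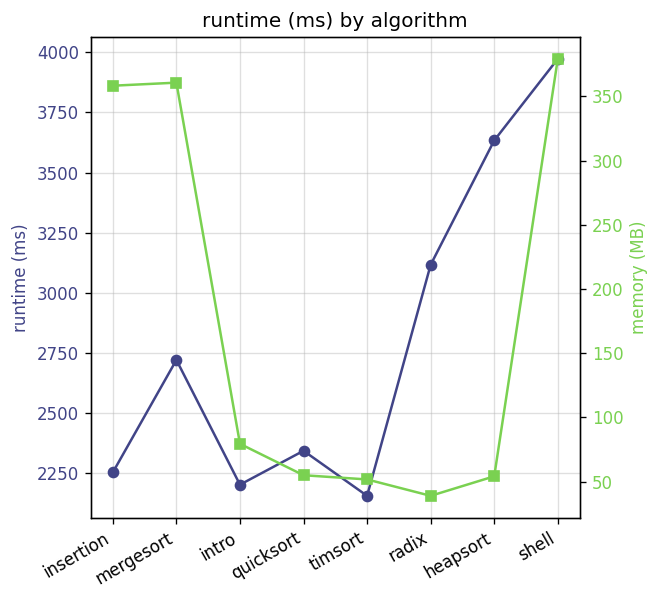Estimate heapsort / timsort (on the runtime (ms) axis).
heapsort ≈ 3600, timsort ≈ 2200; 3600/2200 ≈ 1.64.

≈ 1.64×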